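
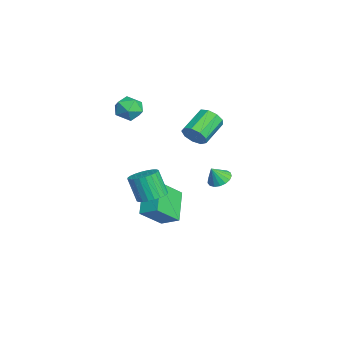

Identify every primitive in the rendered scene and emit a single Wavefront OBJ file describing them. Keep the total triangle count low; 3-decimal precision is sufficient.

v -2.947 0.007 -0.277
v -2.346 0.294 0.298
v -3.652 1.439 1.092
v -4.253 1.153 0.517
v -2.342 0.641 -0.195
v -3.647 1.786 0.6
v -2.621 0.691 -0.726
v -3.927 1.836 0.069
v -3.053 0.421 -1.047
v -4.358 1.566 -0.252
v -3.435 -0.042 -1.008
v -4.741 1.103 -0.213
v -3.589 -0.482 -0.627
v -4.895 0.663 0.167
v -3.443 -0.693 -0.083
v -4.749 0.452 0.712
v -3.065 -0.576 0.371
v -4.371 0.569 1.165
v -2.631 -0.186 0.521
v -3.937 0.959 1.316
v 3.89 -3.094 -1.113
v 4.728 -3.391 -0.92
v 4.208 -3.863 0.606
v 3.37 -3.566 0.413
v 4.747 -3.055 -0.809
v 4.227 -3.526 0.717
v 4.635 -2.724 -0.745
v 4.116 -3.196 0.781
v 4.41 -2.449 -0.737
v 3.89 -2.921 0.79
v 4.106 -2.273 -0.786
v 3.586 -2.745 0.741
v 3.769 -2.222 -0.885
v 3.249 -2.693 0.642
v 3.45 -2.303 -1.018
v 2.93 -2.775 0.508
v 3.198 -2.505 -1.166
v 2.679 -2.977 0.36
v 3.052 -2.797 -1.306
v 2.532 -3.269 0.22
v 3.033 -3.134 -1.417
v 2.513 -3.605 0.109
v 3.144 -3.464 -1.481
v 2.625 -3.936 0.045
v 3.37 -3.739 -1.49
v 2.85 -4.211 0.037
v 3.674 -3.915 -1.441
v 3.154 -4.387 0.086
v 4.011 -3.967 -1.342
v 3.491 -4.438 0.185
v 4.33 -3.885 -1.208
v 3.81 -4.357 0.318
v 4.581 -3.683 -1.06
v 4.062 -4.155 0.466
v -4.387 -2.938 1.973
v -3.427 -2.971 1.701
v -4.513 -4.529 1.719
v -3.553 -4.562 1.447
v -3.796 -4.381 2.399
v -3.718 -3.398 2.556
v -4.222 -4.102 0.864
v -4.144 -3.119 1.021
v -3.324 -3.69 1.016
v -3.061 -3.862 1.964
v -4.879 -3.638 1.456
v -4.616 -3.81 2.404
v 2.259 -3.689 -3.485
v 0.54 -3.345 -2.259
v 1.543 -2.377 -4.858
v -0.177 -2.033 -3.632
v 2.877 -2.727 -2.888
v 1.157 -2.383 -1.662
v 2.16 -1.415 -4.261
v 0.441 -1.071 -3.035
v 2.721 0.792 -0.585
v 3.45 0.735 -0.752
v 2.899 0.288 0.365
v 3.426 1.049 -0.581
v 3.24 1.305 -0.41
v 2.936 1.443 -0.28
v 2.582 1.432 -0.219
v 2.26 1.275 -0.242
v 2.044 1.007 -0.344
v 1.983 0.69 -0.501
v 2.091 0.396 -0.677
v 2.343 0.193 -0.832
v 2.682 0.128 -0.93
v 3.03 0.214 -0.95
v 3.307 0.433 -0.885
f 2 1 5
f 2 5 3
f 3 5 6
f 3 6 4
f 5 1 7
f 5 7 6
f 6 7 8
f 6 8 4
f 7 1 9
f 7 9 8
f 8 9 10
f 8 10 4
f 9 1 11
f 9 11 10
f 10 11 12
f 10 12 4
f 11 1 13
f 11 13 12
f 12 13 14
f 12 14 4
f 13 1 15
f 13 15 14
f 14 15 16
f 14 16 4
f 15 1 17
f 15 17 16
f 16 17 18
f 16 18 4
f 17 1 19
f 17 19 18
f 18 19 20
f 18 20 4
f 19 1 2
f 19 2 20
f 20 2 3
f 20 3 4
f 22 21 25
f 22 25 23
f 23 25 26
f 23 26 24
f 25 21 27
f 25 27 26
f 26 27 28
f 26 28 24
f 27 21 29
f 27 29 28
f 28 29 30
f 28 30 24
f 29 21 31
f 29 31 30
f 30 31 32
f 30 32 24
f 31 21 33
f 31 33 32
f 32 33 34
f 32 34 24
f 33 21 35
f 33 35 34
f 34 35 36
f 34 36 24
f 35 21 37
f 35 37 36
f 36 37 38
f 36 38 24
f 37 21 39
f 37 39 38
f 38 39 40
f 38 40 24
f 39 21 41
f 39 41 40
f 40 41 42
f 40 42 24
f 41 21 43
f 41 43 42
f 42 43 44
f 42 44 24
f 43 21 45
f 43 45 44
f 44 45 46
f 44 46 24
f 45 21 47
f 45 47 46
f 46 47 48
f 46 48 24
f 47 21 49
f 47 49 48
f 48 49 50
f 48 50 24
f 49 21 51
f 49 51 50
f 50 51 52
f 50 52 24
f 51 21 53
f 51 53 52
f 52 53 54
f 52 54 24
f 53 21 22
f 53 22 54
f 54 22 23
f 54 23 24
f 55 66 60
f 55 60 56
f 55 56 62
f 55 62 65
f 55 65 66
f 56 60 64
f 60 66 59
f 66 65 57
f 65 62 61
f 62 56 63
f 58 64 59
f 58 59 57
f 58 57 61
f 58 61 63
f 58 63 64
f 59 64 60
f 57 59 66
f 61 57 65
f 63 61 62
f 64 63 56
f 68 70 67
f 71 68 67
f 67 70 69
f 69 71 67
f 68 74 70
f 72 68 71
f 72 74 68
f 70 74 69
f 73 71 69
f 69 74 73
f 73 72 71
f 74 72 73
f 76 75 78
f 76 78 77
f 78 75 79
f 78 79 77
f 79 75 80
f 79 80 77
f 80 75 81
f 80 81 77
f 81 75 82
f 81 82 77
f 82 75 83
f 82 83 77
f 83 75 84
f 83 84 77
f 84 75 85
f 84 85 77
f 85 75 86
f 85 86 77
f 86 75 87
f 86 87 77
f 87 75 88
f 87 88 77
f 88 75 89
f 88 89 77
f 89 75 76
f 89 76 77



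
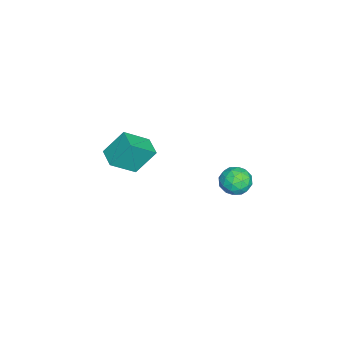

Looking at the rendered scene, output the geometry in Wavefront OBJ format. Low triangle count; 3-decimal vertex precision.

v 2.975 3.172 -0.136
v 3.565 3.645 0.468
v 4.215 2.535 -0.848
v 4.805 3.008 -0.244
v 4.248 2.289 0.087
v 3.482 2.683 0.527
v 4.298 3.497 -0.907
v 3.532 3.891 -0.467
v 4.382 3.846 -0.009
v 4.352 3.099 0.606
v 3.428 3.081 -0.986
v 3.398 2.334 -0.371
v 3.161 3.465 0.228
v 4.619 2.715 -0.608
v 4.292 2.293 -0.413
v 4.638 2.571 -0.059
v 3.112 2.899 0.263
v 3.459 3.177 0.618
v 3.861 2.38 0.395
v 4.321 3.003 -0.998
v 4.668 3.281 -0.643
v 3.142 3.609 -0.321
v 3.488 3.887 0.033
v 3.919 3.8 -0.775
v 3.988 3.861 0.303
v 4.717 3.486 -0.115
v 4.419 3.773 -0.505
v 3.969 4.005 -0.247
v 3.97 3.422 0.664
v 4.699 3.047 0.246
v 4.372 2.625 0.441
v 3.921 2.856 0.699
v 4.451 3.54 0.384
v 3.081 3.133 -0.626
v 3.81 2.758 -1.044
v 3.859 3.324 -1.079
v 3.408 3.555 -0.821
v 3.063 2.694 -0.265
v 3.792 2.319 -0.683
v 3.811 2.175 -0.133
v 3.361 2.407 0.125
v 3.329 2.64 -0.764
v -1.504 -3.914 -4.197
v -1.97 -2.802 -2.677
v -0.378 -3.259 -4.331
v -0.843 -2.147 -2.811
v -0.617 -5.193 -2.989
v -1.082 -4.081 -1.469
v 0.51 -4.538 -3.123
v 0.044 -3.426 -1.603
f 1 38 17
f 38 12 41
f 17 41 6
f 38 41 17
f 1 17 13
f 17 6 18
f 13 18 2
f 17 18 13
f 1 13 22
f 13 2 23
f 22 23 8
f 13 23 22
f 1 22 34
f 22 8 37
f 34 37 11
f 22 37 34
f 1 34 38
f 34 11 42
f 38 42 12
f 34 42 38
f 2 18 29
f 18 6 32
f 29 32 10
f 18 32 29
f 6 41 19
f 41 12 40
f 19 40 5
f 41 40 19
f 12 42 39
f 42 11 35
f 39 35 3
f 42 35 39
f 11 37 36
f 37 8 24
f 36 24 7
f 37 24 36
f 8 23 28
f 23 2 25
f 28 25 9
f 23 25 28
f 4 30 16
f 30 10 31
f 16 31 5
f 30 31 16
f 4 16 14
f 16 5 15
f 14 15 3
f 16 15 14
f 4 14 21
f 14 3 20
f 21 20 7
f 14 20 21
f 4 21 26
f 21 7 27
f 26 27 9
f 21 27 26
f 4 26 30
f 26 9 33
f 30 33 10
f 26 33 30
f 5 31 19
f 31 10 32
f 19 32 6
f 31 32 19
f 3 15 39
f 15 5 40
f 39 40 12
f 15 40 39
f 7 20 36
f 20 3 35
f 36 35 11
f 20 35 36
f 9 27 28
f 27 7 24
f 28 24 8
f 27 24 28
f 10 33 29
f 33 9 25
f 29 25 2
f 33 25 29
f 44 46 43
f 47 44 43
f 43 46 45
f 45 47 43
f 44 50 46
f 48 44 47
f 48 50 44
f 46 50 45
f 49 47 45
f 45 50 49
f 49 48 47
f 50 48 49



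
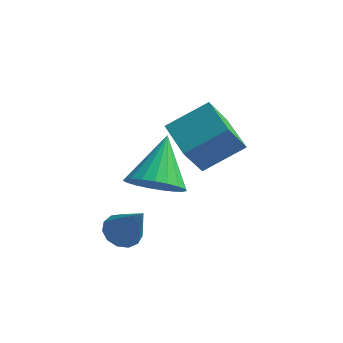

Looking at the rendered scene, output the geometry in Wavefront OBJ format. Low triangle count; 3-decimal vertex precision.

v -2.659 0.831 0.554
v -2.037 1.284 0.126
v -2.781 2.089 1.706
v -2.343 1.403 -0.036
v -2.704 1.423 -0.096
v -3.056 1.34 -0.044
v -3.34 1.17 0.112
v -3.506 0.941 0.344
v -3.526 0.693 0.612
v -3.395 0.469 0.871
v -3.137 0.308 1.074
v -2.797 0.237 1.188
v -2.432 0.269 1.192
v -2.107 0.398 1.085
v -1.877 0.602 0.887
v -1.782 0.846 0.631
v -1.839 1.087 0.362
v -2.694 -1.366 0.333
v -2.226 -1.449 0.019
v -1.966 -1.694 1.507
v -2.223 -1.14 0.104
v -2.37 -0.902 0.262
v -2.62 -0.811 0.442
v -2.893 -0.897 0.588
v -3.103 -1.131 0.652
v -3.183 -1.44 0.616
v -3.108 -1.725 0.489
v -2.901 -1.896 0.313
v -2.628 -1.899 0.143
v -2.377 -1.733 0.034
v -2.1 0.153 3.589
v -1.15 0.872 4.285
v -1.804 0.743 2.575
v -0.854 1.462 3.271
v -1.246 -0.722 3.329
v -0.296 -0.003 4.025
v -0.95 -0.132 2.315
v -0 0.587 3.011
f 2 1 4
f 2 4 3
f 4 1 5
f 4 5 3
f 5 1 6
f 5 6 3
f 6 1 7
f 6 7 3
f 7 1 8
f 7 8 3
f 8 1 9
f 8 9 3
f 9 1 10
f 9 10 3
f 10 1 11
f 10 11 3
f 11 1 12
f 11 12 3
f 12 1 13
f 12 13 3
f 13 1 14
f 13 14 3
f 14 1 15
f 14 15 3
f 15 1 16
f 15 16 3
f 16 1 17
f 16 17 3
f 17 1 2
f 17 2 3
f 19 18 21
f 19 21 20
f 21 18 22
f 21 22 20
f 22 18 23
f 22 23 20
f 23 18 24
f 23 24 20
f 24 18 25
f 24 25 20
f 25 18 26
f 25 26 20
f 26 18 27
f 26 27 20
f 27 18 28
f 27 28 20
f 28 18 29
f 28 29 20
f 29 18 30
f 29 30 20
f 30 18 19
f 30 19 20
f 32 34 31
f 35 32 31
f 31 34 33
f 33 35 31
f 32 38 34
f 36 32 35
f 36 38 32
f 34 38 33
f 37 35 33
f 33 38 37
f 37 36 35
f 38 36 37



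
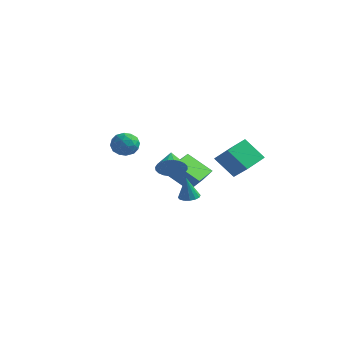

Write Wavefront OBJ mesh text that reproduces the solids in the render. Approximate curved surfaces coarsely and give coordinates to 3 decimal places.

v 0.338 0.183 -1.472
v 0.942 -0.026 -1.497
v 0.302 -0.103 0.072
v 0.966 0.299 -1.436
v 0.822 0.593 -1.384
v 0.548 0.777 -1.356
v 0.217 0.802 -1.359
v -0.081 0.661 -1.392
v -0.267 0.392 -1.447
v -0.291 0.068 -1.508
v -0.146 -0.226 -1.559
v 0.128 -0.41 -1.587
v 0.458 -0.435 -1.584
v 0.756 -0.294 -1.551
v 0.301 2.563 0.807
v 1.571 2.118 1.828
v 0.423 4.067 1.311
v 1.694 3.621 2.332
v 1.446 2.899 -0.472
v 2.717 2.453 0.549
v 1.569 4.402 0.032
v 2.839 3.957 1.053
v -3.228 -0.642 2.232
v -2.567 -0.872 2.787
v -3.393 -2.028 1.853
v -2.732 -2.258 2.408
v -3.51 -1.967 2.737
v -3.408 -1.11 2.971
v -2.552 -1.79 1.669
v -2.45 -0.933 1.903
v -2.149 -1.582 2.439
v -2.741 -1.691 3.099
v -3.219 -1.209 1.541
v -3.811 -1.318 2.201
v -2.883 -0.635 2.542
v -3.077 -2.265 2.098
v -3.535 -2.093 2.291
v -3.146 -2.229 2.617
v -3.377 -0.775 2.651
v -2.988 -0.911 2.977
v -3.543 -1.554 2.948
v -2.972 -1.989 1.663
v -2.583 -2.125 1.989
v -2.814 -0.671 2.023
v -2.425 -0.807 2.349
v -2.417 -1.346 1.692
v -2.248 -1.188 2.664
v -2.346 -2.002 2.442
v -2.24 -1.727 2.007
v -2.18 -1.224 2.144
v -2.596 -1.252 3.052
v -2.694 -2.067 2.83
v -3.151 -1.895 3.023
v -3.091 -1.392 3.161
v -2.351 -1.669 2.848
v -3.266 -0.833 1.81
v -3.364 -1.648 1.588
v -2.869 -1.508 1.479
v -2.809 -1.005 1.617
v -3.614 -0.898 2.198
v -3.712 -1.712 1.976
v -3.78 -1.676 2.496
v -3.72 -1.173 2.633
v -3.609 -1.231 1.792
v 2.632 -4.361 2.521
v 3.337 -4.139 2.98
v 1.868 -3.419 3.239
v 3.358 -3.923 2.718
v 3.267 -3.775 2.427
v 3.081 -3.715 2.15
v 2.825 -3.754 1.929
v 2.541 -3.886 1.799
v 2.27 -4.09 1.778
v 2.055 -4.335 1.871
v 1.927 -4.584 2.063
v 1.907 -4.8 2.324
v 1.997 -4.948 2.616
v 2.184 -5.008 2.893
v 2.439 -4.969 3.114
v 2.723 -4.837 3.244
v 2.994 -4.633 3.264
v 3.21 -4.388 3.172
v -0.568 1.348 -1.541
v -2.019 0.883 -0.372
v -1.08 3.287 -1.406
v -2.531 2.822 -0.237
v 0.071 1.458 -0.703
v -1.38 0.993 0.466
v -0.441 3.397 -0.568
v -1.892 2.932 0.601
f 2 1 4
f 2 4 3
f 4 1 5
f 4 5 3
f 5 1 6
f 5 6 3
f 6 1 7
f 6 7 3
f 7 1 8
f 7 8 3
f 8 1 9
f 8 9 3
f 9 1 10
f 9 10 3
f 10 1 11
f 10 11 3
f 11 1 12
f 11 12 3
f 12 1 13
f 12 13 3
f 13 1 14
f 13 14 3
f 14 1 2
f 14 2 3
f 16 18 15
f 19 16 15
f 15 18 17
f 17 19 15
f 16 22 18
f 20 16 19
f 20 22 16
f 18 22 17
f 21 19 17
f 17 22 21
f 21 20 19
f 22 20 21
f 23 60 39
f 60 34 63
f 39 63 28
f 60 63 39
f 23 39 35
f 39 28 40
f 35 40 24
f 39 40 35
f 23 35 44
f 35 24 45
f 44 45 30
f 35 45 44
f 23 44 56
f 44 30 59
f 56 59 33
f 44 59 56
f 23 56 60
f 56 33 64
f 60 64 34
f 56 64 60
f 24 40 51
f 40 28 54
f 51 54 32
f 40 54 51
f 28 63 41
f 63 34 62
f 41 62 27
f 63 62 41
f 34 64 61
f 64 33 57
f 61 57 25
f 64 57 61
f 33 59 58
f 59 30 46
f 58 46 29
f 59 46 58
f 30 45 50
f 45 24 47
f 50 47 31
f 45 47 50
f 26 52 38
f 52 32 53
f 38 53 27
f 52 53 38
f 26 38 36
f 38 27 37
f 36 37 25
f 38 37 36
f 26 36 43
f 36 25 42
f 43 42 29
f 36 42 43
f 26 43 48
f 43 29 49
f 48 49 31
f 43 49 48
f 26 48 52
f 48 31 55
f 52 55 32
f 48 55 52
f 27 53 41
f 53 32 54
f 41 54 28
f 53 54 41
f 25 37 61
f 37 27 62
f 61 62 34
f 37 62 61
f 29 42 58
f 42 25 57
f 58 57 33
f 42 57 58
f 31 49 50
f 49 29 46
f 50 46 30
f 49 46 50
f 32 55 51
f 55 31 47
f 51 47 24
f 55 47 51
f 66 65 68
f 66 68 67
f 68 65 69
f 68 69 67
f 69 65 70
f 69 70 67
f 70 65 71
f 70 71 67
f 71 65 72
f 71 72 67
f 72 65 73
f 72 73 67
f 73 65 74
f 73 74 67
f 74 65 75
f 74 75 67
f 75 65 76
f 75 76 67
f 76 65 77
f 76 77 67
f 77 65 78
f 77 78 67
f 78 65 79
f 78 79 67
f 79 65 80
f 79 80 67
f 80 65 81
f 80 81 67
f 81 65 82
f 81 82 67
f 82 65 66
f 82 66 67
f 84 86 83
f 87 84 83
f 83 86 85
f 85 87 83
f 84 90 86
f 88 84 87
f 88 90 84
f 86 90 85
f 89 87 85
f 85 90 89
f 89 88 87
f 90 88 89



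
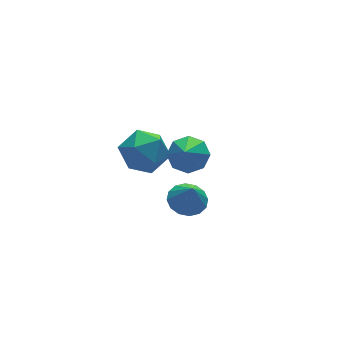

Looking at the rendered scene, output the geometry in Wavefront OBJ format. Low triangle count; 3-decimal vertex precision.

v 2.949 4.164 -0.181
v 3.548 3.354 -0.906
v 2.212 2.646 0.906
v 2.811 1.836 0.181
v 3.45 2.577 0.943
v 3.906 3.516 0.271
v 1.854 2.484 -0.271
v 2.31 3.423 -0.943
v 2.871 2.316 -0.962
v 3.858 2.374 -0.211
v 1.902 3.626 0.211
v 2.889 3.684 0.962
v 4.15 1.332 0.642
v 4.96 1.411 1.133
v 3.57 0.608 1.718
v 4.504 1.963 1.258
v 3.84 2.145 1.023
v 3.358 1.851 0.565
v 3.34 1.253 0.152
v 3.796 0.701 0.027
v 4.46 0.519 0.262
v 4.942 0.813 0.72
v 2.23 -2.141 1.52
v 3.033 -2.43 1.411
v 2.23 -2.579 2.68
v 3.08 -2.016 1.568
v 2.899 -1.635 1.711
v 2.539 -1.39 1.804
v 2.097 -1.346 1.82
v 1.69 -1.515 1.756
v 1.428 -1.852 1.629
v 1.381 -2.266 1.472
v 1.561 -2.646 1.329
v 1.921 -2.892 1.236
v 2.364 -2.936 1.22
v 2.771 -2.767 1.284
f 1 12 6
f 1 6 2
f 1 2 8
f 1 8 11
f 1 11 12
f 2 6 10
f 6 12 5
f 12 11 3
f 11 8 7
f 8 2 9
f 4 10 5
f 4 5 3
f 4 3 7
f 4 7 9
f 4 9 10
f 5 10 6
f 3 5 12
f 7 3 11
f 9 7 8
f 10 9 2
f 14 13 16
f 14 16 15
f 16 13 17
f 16 17 15
f 17 13 18
f 17 18 15
f 18 13 19
f 18 19 15
f 19 13 20
f 19 20 15
f 20 13 21
f 20 21 15
f 21 13 22
f 21 22 15
f 22 13 14
f 22 14 15
f 24 23 26
f 24 26 25
f 26 23 27
f 26 27 25
f 27 23 28
f 27 28 25
f 28 23 29
f 28 29 25
f 29 23 30
f 29 30 25
f 30 23 31
f 30 31 25
f 31 23 32
f 31 32 25
f 32 23 33
f 32 33 25
f 33 23 34
f 33 34 25
f 34 23 35
f 34 35 25
f 35 23 36
f 35 36 25
f 36 23 24
f 36 24 25



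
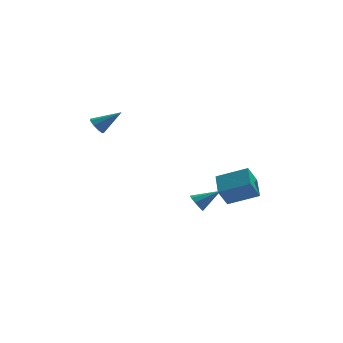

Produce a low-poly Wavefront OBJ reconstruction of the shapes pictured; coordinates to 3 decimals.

v -3.793 3.324 2.626
v -3.53 2.923 2.281
v -2.527 3.356 3.554
v -3.444 3.295 2.151
v -3.52 3.681 2.243
v -3.725 3.9 2.513
v -3.961 3.849 2.837
v -4.118 3.553 3.062
v -4.123 3.15 3.082
v -3.974 2.829 2.889
v -3.74 2.739 2.573
v 3.67 -0.666 -0.028
v 3.666 0.6 0.545
v 2.077 -0.371 -0.689
v 2.073 0.895 -0.116
v 4.187 -0.195 -1.064
v 4.183 1.071 -0.491
v 2.594 0.1 -1.725
v 2.59 1.366 -1.152
v 0.799 -3.027 -0.255
v 1.058 -3.411 -0.588
v 1.961 -2.893 0.495
v 1.11 -3.052 -0.732
v 1.016 -2.682 -0.654
v 0.821 -2.474 -0.389
v 0.615 -2.524 -0.061
v 0.495 -2.81 0.175
v 0.518 -3.198 0.21
v 0.672 -3.506 0.027
v 0.885 -3.59 -0.288
f 2 1 4
f 2 4 3
f 4 1 5
f 4 5 3
f 5 1 6
f 5 6 3
f 6 1 7
f 6 7 3
f 7 1 8
f 7 8 3
f 8 1 9
f 8 9 3
f 9 1 10
f 9 10 3
f 10 1 11
f 10 11 3
f 11 1 2
f 11 2 3
f 13 15 12
f 16 13 12
f 12 15 14
f 14 16 12
f 13 19 15
f 17 13 16
f 17 19 13
f 15 19 14
f 18 16 14
f 14 19 18
f 18 17 16
f 19 17 18
f 21 20 23
f 21 23 22
f 23 20 24
f 23 24 22
f 24 20 25
f 24 25 22
f 25 20 26
f 25 26 22
f 26 20 27
f 26 27 22
f 27 20 28
f 27 28 22
f 28 20 29
f 28 29 22
f 29 20 30
f 29 30 22
f 30 20 21
f 30 21 22



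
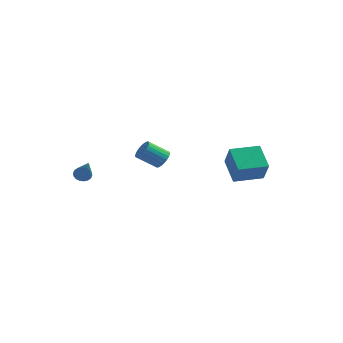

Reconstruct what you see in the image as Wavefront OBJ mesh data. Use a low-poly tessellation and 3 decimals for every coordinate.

v 2.561 3.087 -2.747
v 3.156 2.356 -1.309
v 1.513 4.293 -1.701
v 2.108 3.561 -0.262
v 4.052 4.359 -2.718
v 4.647 3.627 -1.279
v 3.004 5.564 -1.671
v 3.599 4.833 -0.233
v -2.441 3.92 -2.097
v -1.925 3.67 -1.63
v -3.063 3.07 -0.695
v -3.579 3.32 -1.163
v -1.976 3.934 -1.522
v -3.113 3.333 -0.588
v -2.097 4.195 -1.502
v -3.235 3.594 -0.568
v -2.271 4.414 -1.573
v -3.409 3.813 -0.638
v -2.471 4.558 -1.723
v -3.608 3.958 -0.789
v -2.666 4.605 -1.931
v -3.804 4.005 -0.996
v -2.827 4.548 -2.164
v -3.965 3.948 -1.229
v -2.93 4.395 -2.386
v -4.067 3.795 -1.452
v -2.957 4.17 -2.565
v -4.095 3.57 -1.63
v -2.907 3.907 -2.672
v -4.044 3.306 -1.738
v -2.785 3.646 -2.692
v -3.923 3.045 -1.758
v -2.611 3.427 -2.622
v -3.749 2.826 -1.687
v -2.412 3.282 -2.471
v -3.549 2.682 -1.537
v -2.216 3.235 -2.264
v -3.354 2.635 -1.329
v -2.055 3.292 -2.031
v -3.193 2.692 -1.096
v -1.953 3.445 -1.808
v -3.09 2.845 -0.874
v -4.402 -3.372 -0.615
v -3.982 -3.523 -0.97
v -3.478 -4.448 0.935
v -3.896 -3.306 -0.87
v -3.911 -3.102 -0.72
v -4.022 -2.952 -0.549
v -4.209 -2.884 -0.391
v -4.434 -2.914 -0.277
v -4.653 -3.034 -0.23
v -4.821 -3.221 -0.26
v -4.907 -3.438 -0.359
v -4.892 -3.642 -0.51
v -4.781 -3.792 -0.681
v -4.594 -3.86 -0.839
v -4.369 -3.83 -0.952
v -4.15 -3.71 -0.999
f 2 4 1
f 5 2 1
f 1 4 3
f 3 5 1
f 2 8 4
f 6 2 5
f 6 8 2
f 4 8 3
f 7 5 3
f 3 8 7
f 7 6 5
f 8 6 7
f 10 9 13
f 10 13 11
f 11 13 14
f 11 14 12
f 13 9 15
f 13 15 14
f 14 15 16
f 14 16 12
f 15 9 17
f 15 17 16
f 16 17 18
f 16 18 12
f 17 9 19
f 17 19 18
f 18 19 20
f 18 20 12
f 19 9 21
f 19 21 20
f 20 21 22
f 20 22 12
f 21 9 23
f 21 23 22
f 22 23 24
f 22 24 12
f 23 9 25
f 23 25 24
f 24 25 26
f 24 26 12
f 25 9 27
f 25 27 26
f 26 27 28
f 26 28 12
f 27 9 29
f 27 29 28
f 28 29 30
f 28 30 12
f 29 9 31
f 29 31 30
f 30 31 32
f 30 32 12
f 31 9 33
f 31 33 32
f 32 33 34
f 32 34 12
f 33 9 35
f 33 35 34
f 34 35 36
f 34 36 12
f 35 9 37
f 35 37 36
f 36 37 38
f 36 38 12
f 37 9 39
f 37 39 38
f 38 39 40
f 38 40 12
f 39 9 41
f 39 41 40
f 40 41 42
f 40 42 12
f 41 9 10
f 41 10 42
f 42 10 11
f 42 11 12
f 44 43 46
f 44 46 45
f 46 43 47
f 46 47 45
f 47 43 48
f 47 48 45
f 48 43 49
f 48 49 45
f 49 43 50
f 49 50 45
f 50 43 51
f 50 51 45
f 51 43 52
f 51 52 45
f 52 43 53
f 52 53 45
f 53 43 54
f 53 54 45
f 54 43 55
f 54 55 45
f 55 43 56
f 55 56 45
f 56 43 57
f 56 57 45
f 57 43 58
f 57 58 45
f 58 43 44
f 58 44 45



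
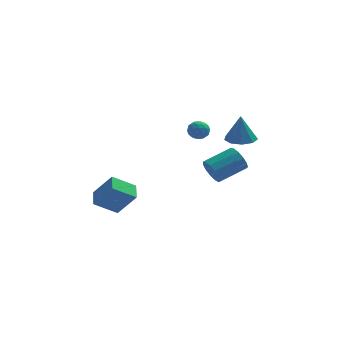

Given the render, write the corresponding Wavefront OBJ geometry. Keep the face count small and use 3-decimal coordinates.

v -3.829 2.185 -5.237
v -5.229 1.907 -4.294
v -3.84 3.35 -4.909
v -5.24 3.072 -3.967
v -2.72 1.768 -3.713
v -4.12 1.49 -2.771
v -2.731 2.933 -3.386
v -4.131 2.655 -2.443
v 1.537 0.398 -0.911
v 1.947 0.19 -1.649
v 3.573 0.974 -0.968
v 3.163 1.182 -0.229
v 1.759 0.637 -1.717
v 3.386 1.422 -1.036
v 1.501 1.009 -1.529
v 3.127 1.794 -0.847
v 1.254 1.187 -1.144
v 2.881 1.971 -0.463
v 1.097 1.114 -0.686
v 2.723 1.898 -0.004
v 1.08 0.814 -0.298
v 2.706 1.598 0.383
v 1.207 0.381 -0.106
v 2.834 1.166 0.576
v 1.44 -0.046 -0.169
v 3.066 0.739 0.513
v 1.703 -0.332 -0.467
v 3.329 0.452 0.214
v 1.913 -0.387 -0.906
v 3.54 0.398 -0.225
v 2.004 -0.192 -1.347
v 3.631 0.592 -0.666
v 0.464 -1.535 3.025
v 0.818 -1.147 3.447
v 0.562 -2.373 3.713
v 0.916 -1.985 4.135
v 0.259 -1.869 4.041
v 0.199 -1.351 3.615
v 1.181 -2.169 3.545
v 1.121 -1.651 3.119
v 1.261 -1.539 3.768
v 0.691 -1.354 4.074
v 0.689 -2.166 3.086
v 0.119 -1.981 3.392
v 0.633 -1.267 3.175
v 0.747 -2.253 3.985
v 0.362 -2.184 3.929
v 0.57 -1.956 4.177
v 0.269 -1.387 3.275
v 0.477 -1.159 3.522
v 0.148 -1.583 3.872
v 0.903 -2.361 3.638
v 1.111 -2.133 3.885
v 0.81 -1.564 2.983
v 1.018 -1.336 3.231
v 1.232 -1.937 3.288
v 1.101 -1.27 3.612
v 1.158 -1.763 4.016
v 1.314 -1.871 3.669
v 1.279 -1.567 3.419
v 0.766 -1.161 3.792
v 0.823 -1.654 4.197
v 0.438 -1.585 4.142
v 0.402 -1.281 3.892
v 1.026 -1.392 3.981
v 0.557 -1.866 2.963
v 0.614 -2.359 3.368
v 0.978 -2.239 3.268
v 0.942 -1.935 3.018
v 0.222 -1.757 3.144
v 0.279 -2.25 3.548
v 0.101 -1.953 3.741
v 0.066 -1.649 3.491
v 0.354 -2.128 3.179
v 3.334 2.329 0.775
v 4.297 2.149 0.792
v 3.306 2.351 2.585
v 4.187 2.81 0.782
v 3.679 3.246 0.769
v 3.008 3.253 0.759
v 2.49 2.828 0.756
v 2.367 2.169 0.763
v 2.696 1.585 0.774
v 3.323 1.349 0.787
v 3.955 1.572 0.794
f 2 4 1
f 5 2 1
f 1 4 3
f 3 5 1
f 2 8 4
f 6 2 5
f 6 8 2
f 4 8 3
f 7 5 3
f 3 8 7
f 7 6 5
f 8 6 7
f 10 9 13
f 10 13 11
f 11 13 14
f 11 14 12
f 13 9 15
f 13 15 14
f 14 15 16
f 14 16 12
f 15 9 17
f 15 17 16
f 16 17 18
f 16 18 12
f 17 9 19
f 17 19 18
f 18 19 20
f 18 20 12
f 19 9 21
f 19 21 20
f 20 21 22
f 20 22 12
f 21 9 23
f 21 23 22
f 22 23 24
f 22 24 12
f 23 9 25
f 23 25 24
f 24 25 26
f 24 26 12
f 25 9 27
f 25 27 26
f 26 27 28
f 26 28 12
f 27 9 29
f 27 29 28
f 28 29 30
f 28 30 12
f 29 9 31
f 29 31 30
f 30 31 32
f 30 32 12
f 31 9 10
f 31 10 32
f 32 10 11
f 32 11 12
f 33 70 49
f 70 44 73
f 49 73 38
f 70 73 49
f 33 49 45
f 49 38 50
f 45 50 34
f 49 50 45
f 33 45 54
f 45 34 55
f 54 55 40
f 45 55 54
f 33 54 66
f 54 40 69
f 66 69 43
f 54 69 66
f 33 66 70
f 66 43 74
f 70 74 44
f 66 74 70
f 34 50 61
f 50 38 64
f 61 64 42
f 50 64 61
f 38 73 51
f 73 44 72
f 51 72 37
f 73 72 51
f 44 74 71
f 74 43 67
f 71 67 35
f 74 67 71
f 43 69 68
f 69 40 56
f 68 56 39
f 69 56 68
f 40 55 60
f 55 34 57
f 60 57 41
f 55 57 60
f 36 62 48
f 62 42 63
f 48 63 37
f 62 63 48
f 36 48 46
f 48 37 47
f 46 47 35
f 48 47 46
f 36 46 53
f 46 35 52
f 53 52 39
f 46 52 53
f 36 53 58
f 53 39 59
f 58 59 41
f 53 59 58
f 36 58 62
f 58 41 65
f 62 65 42
f 58 65 62
f 37 63 51
f 63 42 64
f 51 64 38
f 63 64 51
f 35 47 71
f 47 37 72
f 71 72 44
f 47 72 71
f 39 52 68
f 52 35 67
f 68 67 43
f 52 67 68
f 41 59 60
f 59 39 56
f 60 56 40
f 59 56 60
f 42 65 61
f 65 41 57
f 61 57 34
f 65 57 61
f 76 75 78
f 76 78 77
f 78 75 79
f 78 79 77
f 79 75 80
f 79 80 77
f 80 75 81
f 80 81 77
f 81 75 82
f 81 82 77
f 82 75 83
f 82 83 77
f 83 75 84
f 83 84 77
f 84 75 85
f 84 85 77
f 85 75 76
f 85 76 77



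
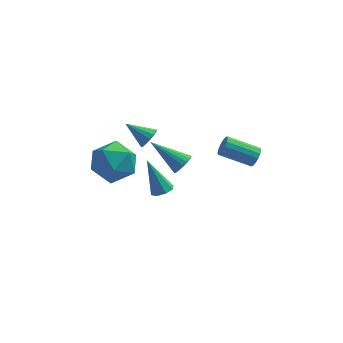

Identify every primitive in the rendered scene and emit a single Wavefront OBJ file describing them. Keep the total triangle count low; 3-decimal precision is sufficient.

v -1.152 2.292 -1.406
v -0.803 2.349 -0.897
v -2.308 2.628 -0.654
v -0.805 2.642 -1.029
v -0.9 2.84 -1.263
v -1.062 2.892 -1.535
v -1.248 2.783 -1.773
v -1.409 2.543 -1.912
v -1.5 2.235 -1.916
v -1.499 1.943 -1.784
v -1.404 1.744 -1.55
v -1.242 1.693 -1.278
v -1.056 1.801 -1.04
v -0.895 2.042 -0.901
v -2.132 0.074 -2.144
v -1.577 -0.722 -1.355
v -3.623 0.362 -0.805
v -3.068 -0.434 -0.016
v -2.544 0.677 -0.256
v -1.622 0.498 -1.083
v -3.578 -0.858 -1.077
v -2.656 -1.037 -1.904
v -2.471 -1.298 -0.695
v -1.831 -0.35 -0.188
v -3.369 -0.01 -1.972
v -2.729 0.938 -1.465
v 3.938 1.619 -1.914
v 4.138 1.393 -1.443
v 2.562 1.475 -0.734
v 2.362 1.701 -1.206
v 4.169 1.679 -1.408
v 2.593 1.761 -0.699
v 4.138 1.949 -1.509
v 2.562 2.031 -0.8
v 4.053 2.13 -1.718
v 2.477 2.213 -1.009
v 3.938 2.175 -1.98
v 2.362 2.257 -1.271
v 3.822 2.07 -2.225
v 2.246 2.153 -1.516
v 3.738 1.845 -2.386
v 2.162 1.927 -1.677
v 3.707 1.559 -2.421
v 2.131 1.641 -1.712
v 3.738 1.289 -2.32
v 2.162 1.371 -1.611
v 3.823 1.107 -2.111
v 2.247 1.19 -1.402
v 3.938 1.063 -1.849
v 2.362 1.145 -1.14
v 4.054 1.167 -1.604
v 2.478 1.25 -0.895
v 0.472 1.916 -2.954
v 0.705 1.579 -2.463
v -1.112 2.464 -1.826
v 0.822 1.836 -2.424
v 0.869 2.109 -2.49
v 0.837 2.344 -2.648
v 0.733 2.494 -2.867
v 0.578 2.53 -3.103
v 0.401 2.444 -3.309
v 0.239 2.254 -3.445
v 0.122 1.997 -3.484
v 0.075 1.724 -3.418
v 0.106 1.489 -3.26
v 0.21 1.339 -3.041
v 0.366 1.303 -2.805
v 0.542 1.389 -2.599
v -0.195 -2.069 -1.318
v 0.291 -1.801 -1.189
v -0.925 -1.551 0.358
v 0.006 -1.541 -1.393
v -0.397 -1.591 -1.554
v -0.681 -1.92 -1.576
v -0.681 -2.337 -1.447
v -0.397 -2.597 -1.243
v 0.006 -2.547 -1.083
v 0.291 -2.218 -1.06
f 2 1 4
f 2 4 3
f 4 1 5
f 4 5 3
f 5 1 6
f 5 6 3
f 6 1 7
f 6 7 3
f 7 1 8
f 7 8 3
f 8 1 9
f 8 9 3
f 9 1 10
f 9 10 3
f 10 1 11
f 10 11 3
f 11 1 12
f 11 12 3
f 12 1 13
f 12 13 3
f 13 1 14
f 13 14 3
f 14 1 2
f 14 2 3
f 15 26 20
f 15 20 16
f 15 16 22
f 15 22 25
f 15 25 26
f 16 20 24
f 20 26 19
f 26 25 17
f 25 22 21
f 22 16 23
f 18 24 19
f 18 19 17
f 18 17 21
f 18 21 23
f 18 23 24
f 19 24 20
f 17 19 26
f 21 17 25
f 23 21 22
f 24 23 16
f 28 27 31
f 28 31 29
f 29 31 32
f 29 32 30
f 31 27 33
f 31 33 32
f 32 33 34
f 32 34 30
f 33 27 35
f 33 35 34
f 34 35 36
f 34 36 30
f 35 27 37
f 35 37 36
f 36 37 38
f 36 38 30
f 37 27 39
f 37 39 38
f 38 39 40
f 38 40 30
f 39 27 41
f 39 41 40
f 40 41 42
f 40 42 30
f 41 27 43
f 41 43 42
f 42 43 44
f 42 44 30
f 43 27 45
f 43 45 44
f 44 45 46
f 44 46 30
f 45 27 47
f 45 47 46
f 46 47 48
f 46 48 30
f 47 27 49
f 47 49 48
f 48 49 50
f 48 50 30
f 49 27 51
f 49 51 50
f 50 51 52
f 50 52 30
f 51 27 28
f 51 28 52
f 52 28 29
f 52 29 30
f 54 53 56
f 54 56 55
f 56 53 57
f 56 57 55
f 57 53 58
f 57 58 55
f 58 53 59
f 58 59 55
f 59 53 60
f 59 60 55
f 60 53 61
f 60 61 55
f 61 53 62
f 61 62 55
f 62 53 63
f 62 63 55
f 63 53 64
f 63 64 55
f 64 53 65
f 64 65 55
f 65 53 66
f 65 66 55
f 66 53 67
f 66 67 55
f 67 53 68
f 67 68 55
f 68 53 54
f 68 54 55
f 70 69 72
f 70 72 71
f 72 69 73
f 72 73 71
f 73 69 74
f 73 74 71
f 74 69 75
f 74 75 71
f 75 69 76
f 75 76 71
f 76 69 77
f 76 77 71
f 77 69 78
f 77 78 71
f 78 69 70
f 78 70 71



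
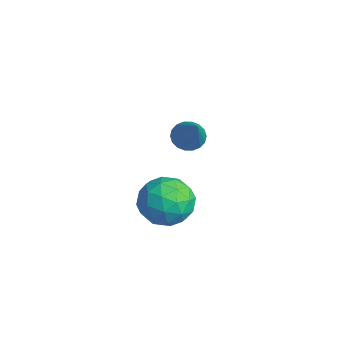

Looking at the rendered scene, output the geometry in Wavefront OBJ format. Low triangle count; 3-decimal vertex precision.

v 3.116 -3.387 -1.655
v 3.714 -2.846 -1.805
v 3.826 -3.894 -0.655
v 4.424 -3.353 -0.805
v 3.706 -3.098 -0.502
v 3.267 -2.784 -1.12
v 4.273 -3.956 -1.34
v 3.834 -3.642 -1.958
v 4.429 -3.197 -1.61
v 4.078 -2.667 -1.092
v 3.462 -4.073 -1.368
v 3.111 -3.543 -0.85
v 3.352 -3.072 -1.818
v 4.188 -3.668 -0.642
v 3.765 -3.518 -0.464
v 4.117 -3.2 -0.552
v 3.09 -3.036 -1.415
v 3.441 -2.718 -1.503
v 3.437 -2.865 -0.737
v 4.099 -4.022 -0.957
v 4.45 -3.704 -1.045
v 3.423 -3.54 -1.908
v 3.775 -3.222 -1.996
v 4.103 -3.875 -1.723
v 4.124 -2.96 -1.792
v 4.542 -3.258 -1.204
v 4.453 -3.613 -1.518
v 4.195 -3.429 -1.882
v 3.918 -2.649 -1.487
v 4.336 -2.947 -0.899
v 3.914 -2.797 -0.721
v 3.656 -2.612 -1.084
v 4.338 -2.855 -1.373
v 3.204 -3.793 -1.561
v 3.622 -4.091 -0.973
v 3.884 -4.128 -1.376
v 3.626 -3.943 -1.739
v 2.998 -3.482 -1.256
v 3.416 -3.78 -0.668
v 3.345 -3.311 -0.578
v 3.087 -3.127 -0.942
v 3.202 -3.885 -1.087
v 0.457 -1.312 -1.514
v 0.835 -1.339 -1.856
v 1.503 -1.508 -0.346
v 0.824 -1.117 -1.81
v 0.741 -0.934 -1.705
v 0.602 -0.825 -1.562
v 0.434 -0.813 -1.41
v 0.271 -0.9 -1.278
v 0.144 -1.068 -1.194
v 0.08 -1.285 -1.172
v 0.09 -1.507 -1.219
v 0.173 -1.69 -1.324
v 0.313 -1.799 -1.467
v 0.481 -1.811 -1.619
v 0.644 -1.724 -1.75
v 0.77 -1.555 -1.835
f 1 38 17
f 38 12 41
f 17 41 6
f 38 41 17
f 1 17 13
f 17 6 18
f 13 18 2
f 17 18 13
f 1 13 22
f 13 2 23
f 22 23 8
f 13 23 22
f 1 22 34
f 22 8 37
f 34 37 11
f 22 37 34
f 1 34 38
f 34 11 42
f 38 42 12
f 34 42 38
f 2 18 29
f 18 6 32
f 29 32 10
f 18 32 29
f 6 41 19
f 41 12 40
f 19 40 5
f 41 40 19
f 12 42 39
f 42 11 35
f 39 35 3
f 42 35 39
f 11 37 36
f 37 8 24
f 36 24 7
f 37 24 36
f 8 23 28
f 23 2 25
f 28 25 9
f 23 25 28
f 4 30 16
f 30 10 31
f 16 31 5
f 30 31 16
f 4 16 14
f 16 5 15
f 14 15 3
f 16 15 14
f 4 14 21
f 14 3 20
f 21 20 7
f 14 20 21
f 4 21 26
f 21 7 27
f 26 27 9
f 21 27 26
f 4 26 30
f 26 9 33
f 30 33 10
f 26 33 30
f 5 31 19
f 31 10 32
f 19 32 6
f 31 32 19
f 3 15 39
f 15 5 40
f 39 40 12
f 15 40 39
f 7 20 36
f 20 3 35
f 36 35 11
f 20 35 36
f 9 27 28
f 27 7 24
f 28 24 8
f 27 24 28
f 10 33 29
f 33 9 25
f 29 25 2
f 33 25 29
f 44 43 46
f 44 46 45
f 46 43 47
f 46 47 45
f 47 43 48
f 47 48 45
f 48 43 49
f 48 49 45
f 49 43 50
f 49 50 45
f 50 43 51
f 50 51 45
f 51 43 52
f 51 52 45
f 52 43 53
f 52 53 45
f 53 43 54
f 53 54 45
f 54 43 55
f 54 55 45
f 55 43 56
f 55 56 45
f 56 43 57
f 56 57 45
f 57 43 58
f 57 58 45
f 58 43 44
f 58 44 45



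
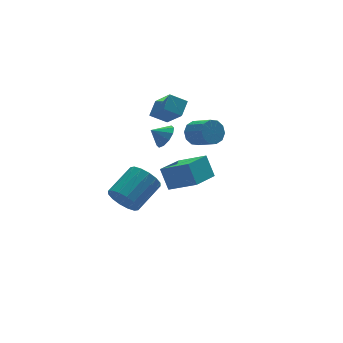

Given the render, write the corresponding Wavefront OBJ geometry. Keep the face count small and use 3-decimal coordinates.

v -1.825 -3.355 0.066
v -1.953 -2.597 1.26
v -0.27 -2.395 -0.376
v -0.398 -1.637 0.818
v -0.782 -4.623 0.982
v -0.91 -3.865 2.176
v 0.773 -3.663 0.54
v 0.645 -2.905 1.734
v 2.375 1.78 0.048
v 2.826 1.531 -0.628
v 3.277 0.272 0.135
v 2.825 0.52 0.812
v 3.137 1.827 -0.325
v 3.588 0.567 0.439
v 3.157 2.104 0.121
v 3.608 0.845 0.884
v 2.878 2.257 0.539
v 3.329 0.998 1.302
v 2.407 2.228 0.77
v 2.858 0.969 1.533
v 1.923 2.028 0.725
v 2.374 0.769 1.488
v 1.612 1.733 0.421
v 2.063 0.473 1.185
v 1.592 1.455 -0.024
v 2.043 0.196 0.739
v 1.871 1.302 -0.442
v 2.322 0.043 0.321
v 2.342 1.331 -0.673
v 2.793 0.072 0.09
v 1.447 3.584 0.126
v 1.65 2.115 1.526
v 0.53 4.015 0.712
v 0.734 2.546 2.112
v 2.146 4.254 0.728
v 2.35 2.785 2.128
v 1.23 4.685 1.314
v 1.433 3.216 2.714
v -2.453 1.199 -3.789
v -1.89 0.931 -4.659
v -0.103 1.773 -3.76
v -0.667 2.041 -2.891
v -2.078 1.441 -4.762
v -0.292 2.283 -3.863
v -2.367 1.887 -4.605
v -0.581 2.729 -3.706
v -2.679 2.148 -4.229
v -0.893 2.99 -3.33
v -2.931 2.155 -3.735
v -1.144 2.997 -2.836
v -3.054 1.906 -3.257
v -1.268 2.748 -2.358
v -3.017 1.467 -2.92
v -1.23 2.309 -2.021
v -2.828 0.957 -2.817
v -1.042 1.799 -1.918
v -2.539 0.511 -2.974
v -0.753 1.353 -2.075
v -2.227 0.25 -3.35
v -0.441 1.092 -2.451
v -1.976 0.243 -3.844
v -0.189 1.085 -2.945
v -1.852 0.492 -4.322
v -0.066 1.334 -3.423
v 0.627 2.134 0.072
v 1.06 2.842 0.254
v -0.127 2.446 0.648
v 0.771 2.934 -0.175
v 0.427 2.721 -0.509
v 0.159 2.283 -0.622
v 0.07 1.788 -0.47
v 0.194 1.425 -0.111
v 0.484 1.333 0.318
v 0.828 1.546 0.652
v 1.095 1.984 0.765
v 1.184 2.479 0.613
f 2 4 1
f 5 2 1
f 1 4 3
f 3 5 1
f 2 8 4
f 6 2 5
f 6 8 2
f 4 8 3
f 7 5 3
f 3 8 7
f 7 6 5
f 8 6 7
f 10 9 13
f 10 13 11
f 11 13 14
f 11 14 12
f 13 9 15
f 13 15 14
f 14 15 16
f 14 16 12
f 15 9 17
f 15 17 16
f 16 17 18
f 16 18 12
f 17 9 19
f 17 19 18
f 18 19 20
f 18 20 12
f 19 9 21
f 19 21 20
f 20 21 22
f 20 22 12
f 21 9 23
f 21 23 22
f 22 23 24
f 22 24 12
f 23 9 25
f 23 25 24
f 24 25 26
f 24 26 12
f 25 9 27
f 25 27 26
f 26 27 28
f 26 28 12
f 27 9 29
f 27 29 28
f 28 29 30
f 28 30 12
f 29 9 10
f 29 10 30
f 30 10 11
f 30 11 12
f 32 34 31
f 35 32 31
f 31 34 33
f 33 35 31
f 32 38 34
f 36 32 35
f 36 38 32
f 34 38 33
f 37 35 33
f 33 38 37
f 37 36 35
f 38 36 37
f 40 39 43
f 40 43 41
f 41 43 44
f 41 44 42
f 43 39 45
f 43 45 44
f 44 45 46
f 44 46 42
f 45 39 47
f 45 47 46
f 46 47 48
f 46 48 42
f 47 39 49
f 47 49 48
f 48 49 50
f 48 50 42
f 49 39 51
f 49 51 50
f 50 51 52
f 50 52 42
f 51 39 53
f 51 53 52
f 52 53 54
f 52 54 42
f 53 39 55
f 53 55 54
f 54 55 56
f 54 56 42
f 55 39 57
f 55 57 56
f 56 57 58
f 56 58 42
f 57 39 59
f 57 59 58
f 58 59 60
f 58 60 42
f 59 39 61
f 59 61 60
f 60 61 62
f 60 62 42
f 61 39 63
f 61 63 62
f 62 63 64
f 62 64 42
f 63 39 40
f 63 40 64
f 64 40 41
f 64 41 42
f 66 65 68
f 66 68 67
f 68 65 69
f 68 69 67
f 69 65 70
f 69 70 67
f 70 65 71
f 70 71 67
f 71 65 72
f 71 72 67
f 72 65 73
f 72 73 67
f 73 65 74
f 73 74 67
f 74 65 75
f 74 75 67
f 75 65 76
f 75 76 67
f 76 65 66
f 76 66 67



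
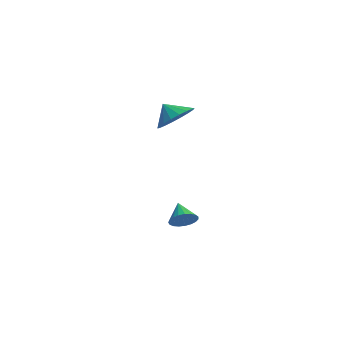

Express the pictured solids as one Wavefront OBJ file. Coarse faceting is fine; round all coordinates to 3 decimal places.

v 1.56 3.419 3.247
v 2.339 2.832 3.511
v 1 3.021 4.013
v 2.407 3.204 3.754
v 2.307 3.619 3.897
v 2.06 3.994 3.91
v 1.713 4.255 3.793
v 1.337 4.351 3.567
v 1.004 4.262 3.278
v 0.782 4.006 2.982
v 0.714 3.634 2.739
v 0.814 3.219 2.597
v 1.061 2.844 2.583
v 1.408 2.583 2.701
v 1.784 2.488 2.927
v 2.117 2.577 3.216
v 1.987 3.597 -2.963
v 2.392 3.484 -2.403
v 1.053 3.743 -2.257
v 2.413 3.773 -2.435
v 2.36 4.031 -2.558
v 2.243 4.214 -2.752
v 2.081 4.291 -2.981
v 1.904 4.247 -3.208
v 1.741 4.092 -3.392
v 1.62 3.851 -3.502
v 1.563 3.566 -3.518
v 1.58 3.286 -3.439
v 1.667 3.06 -3.277
v 1.809 2.927 -3.061
v 1.982 2.91 -2.827
v 2.157 3.012 -2.618
v 2.301 3.215 -2.467
f 2 1 4
f 2 4 3
f 4 1 5
f 4 5 3
f 5 1 6
f 5 6 3
f 6 1 7
f 6 7 3
f 7 1 8
f 7 8 3
f 8 1 9
f 8 9 3
f 9 1 10
f 9 10 3
f 10 1 11
f 10 11 3
f 11 1 12
f 11 12 3
f 12 1 13
f 12 13 3
f 13 1 14
f 13 14 3
f 14 1 15
f 14 15 3
f 15 1 16
f 15 16 3
f 16 1 2
f 16 2 3
f 18 17 20
f 18 20 19
f 20 17 21
f 20 21 19
f 21 17 22
f 21 22 19
f 22 17 23
f 22 23 19
f 23 17 24
f 23 24 19
f 24 17 25
f 24 25 19
f 25 17 26
f 25 26 19
f 26 17 27
f 26 27 19
f 27 17 28
f 27 28 19
f 28 17 29
f 28 29 19
f 29 17 30
f 29 30 19
f 30 17 31
f 30 31 19
f 31 17 32
f 31 32 19
f 32 17 33
f 32 33 19
f 33 17 18
f 33 18 19



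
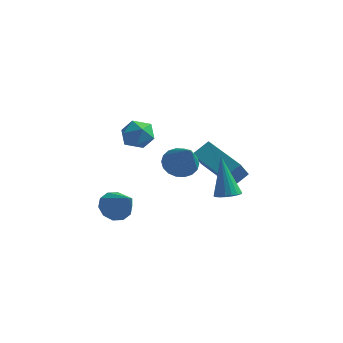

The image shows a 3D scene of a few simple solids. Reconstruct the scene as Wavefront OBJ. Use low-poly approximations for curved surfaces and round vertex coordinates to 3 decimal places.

v -0.552 -1.398 1.596
v 0.175 -1.65 1.882
v -0.655 -2.51 0.878
v 0.072 -2.762 1.164
v -0.576 -2.723 1.666
v -0.512 -2.036 2.11
v 0.032 -2.124 0.65
v 0.096 -1.437 1.094
v 0.535 -2.099 1.297
v 0.16 -2.469 1.925
v -0.64 -1.691 0.835
v -1.015 -2.061 1.463
v -2.419 0.023 -4.51
v -1.907 0.669 -4.672
v -1.261 -0.623 -3.43
v -2.21 0.8 -4.27
v -2.592 0.634 -3.96
v -2.908 0.234 -3.861
v -3.037 -0.247 -4.009
v -2.93 -0.624 -4.349
v -2.628 -0.755 -4.751
v -2.246 -0.588 -5.06
v -1.93 -0.188 -5.16
v -1.801 0.292 -5.011
v 3.299 -0.692 -2.12
v 3.652 -0.195 -2.134
v 2.781 -0.268 -0.14
v 3.411 -0.1 -2.217
v 3.149 -0.123 -2.281
v 2.915 -0.258 -2.313
v 2.758 -0.48 -2.307
v 2.708 -0.743 -2.264
v 2.775 -0.996 -2.192
v 2.946 -1.189 -2.106
v 3.186 -1.283 -2.023
v 3.449 -1.261 -1.959
v 3.682 -1.125 -1.927
v 3.839 -0.904 -1.933
v 3.889 -0.641 -1.977
v 3.823 -0.388 -2.048
v 2.351 2.022 -3.176
v 2.424 0.895 -2.043
v 0.543 2.676 -2.411
v 0.615 1.549 -1.277
v 2.845 2.671 -2.563
v 2.917 1.544 -1.429
v 1.036 3.325 -1.797
v 1.109 2.198 -0.664
v 1.315 -1.203 -0.383
v 1.821 -0.573 -0.244
v 2.325 -2.337 1.083
v 1.549 -0.512 -0.009
v 1.23 -0.587 0.152
v 0.929 -0.785 0.207
v 0.703 -1.065 0.146
v 0.599 -1.373 -0.021
v 0.637 -1.647 -0.259
v 0.809 -1.833 -0.521
v 1.081 -1.894 -0.756
v 1.4 -1.819 -0.917
v 1.702 -1.621 -0.973
v 1.927 -1.341 -0.911
v 2.031 -1.033 -0.744
v 1.993 -0.759 -0.506
f 1 12 6
f 1 6 2
f 1 2 8
f 1 8 11
f 1 11 12
f 2 6 10
f 6 12 5
f 12 11 3
f 11 8 7
f 8 2 9
f 4 10 5
f 4 5 3
f 4 3 7
f 4 7 9
f 4 9 10
f 5 10 6
f 3 5 12
f 7 3 11
f 9 7 8
f 10 9 2
f 14 13 16
f 14 16 15
f 16 13 17
f 16 17 15
f 17 13 18
f 17 18 15
f 18 13 19
f 18 19 15
f 19 13 20
f 19 20 15
f 20 13 21
f 20 21 15
f 21 13 22
f 21 22 15
f 22 13 23
f 22 23 15
f 23 13 24
f 23 24 15
f 24 13 14
f 24 14 15
f 26 25 28
f 26 28 27
f 28 25 29
f 28 29 27
f 29 25 30
f 29 30 27
f 30 25 31
f 30 31 27
f 31 25 32
f 31 32 27
f 32 25 33
f 32 33 27
f 33 25 34
f 33 34 27
f 34 25 35
f 34 35 27
f 35 25 36
f 35 36 27
f 36 25 37
f 36 37 27
f 37 25 38
f 37 38 27
f 38 25 39
f 38 39 27
f 39 25 40
f 39 40 27
f 40 25 26
f 40 26 27
f 42 44 41
f 45 42 41
f 41 44 43
f 43 45 41
f 42 48 44
f 46 42 45
f 46 48 42
f 44 48 43
f 47 45 43
f 43 48 47
f 47 46 45
f 48 46 47
f 50 49 52
f 50 52 51
f 52 49 53
f 52 53 51
f 53 49 54
f 53 54 51
f 54 49 55
f 54 55 51
f 55 49 56
f 55 56 51
f 56 49 57
f 56 57 51
f 57 49 58
f 57 58 51
f 58 49 59
f 58 59 51
f 59 49 60
f 59 60 51
f 60 49 61
f 60 61 51
f 61 49 62
f 61 62 51
f 62 49 63
f 62 63 51
f 63 49 64
f 63 64 51
f 64 49 50
f 64 50 51



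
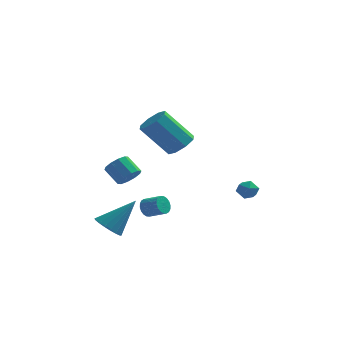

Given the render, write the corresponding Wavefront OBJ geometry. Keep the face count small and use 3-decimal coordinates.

v -1.039 -1.796 -1.67
v -0.76 -1.495 -2.065
v 0.138 -1.803 -1.665
v -0.141 -2.104 -1.27
v -0.787 -1.328 -1.876
v 0.111 -1.636 -1.476
v -0.864 -1.254 -1.646
v 0.034 -1.562 -1.246
v -0.975 -1.287 -1.42
v -0.078 -1.596 -1.021
v -1.1 -1.421 -1.245
v -0.202 -1.73 -0.845
v -1.212 -1.63 -1.153
v -0.314 -1.938 -0.753
v -1.29 -1.871 -1.164
v -0.392 -2.179 -0.764
v -1.318 -2.097 -1.275
v -0.42 -2.405 -0.875
v -1.291 -2.264 -1.464
v -0.393 -2.572 -1.064
v -1.214 -2.338 -1.694
v -0.316 -2.646 -1.294
v -1.102 -2.304 -1.919
v -0.205 -2.613 -1.52
v -0.978 -2.17 -2.095
v -0.08 -2.479 -1.695
v -0.866 -1.962 -2.187
v 0.032 -2.27 -1.787
v -0.788 -1.721 -2.176
v 0.11 -2.029 -1.776
v 2.939 1.275 -1.456
v 3.365 1.743 -1.611
v 3.715 0.717 -1.009
v 4.141 1.185 -1.164
v 3.686 1.296 -0.711
v 3.206 1.64 -0.987
v 3.874 0.82 -1.633
v 3.394 1.164 -1.909
v 3.943 1.462 -1.72
v 3.826 1.756 -1.15
v 3.254 0.704 -1.47
v 3.137 0.998 -0.9
v 0.546 -1.04 2.421
v 1.187 -1.289 2.921
v -0.204 -1.508 4.598
v -0.846 -1.26 4.099
v 1.098 -0.645 2.932
v -0.293 -0.864 4.609
v 0.686 -0.232 2.644
v -0.705 -0.451 4.321
v 0.191 -0.293 2.225
v -1.2 -0.512 3.903
v -0.096 -0.792 1.922
v -1.487 -1.011 3.599
v -0.007 -1.436 1.911
v -1.398 -1.655 3.588
v 0.405 -1.849 2.199
v -0.986 -2.068 3.876
v 0.9 -1.788 2.617
v -0.491 -2.007 4.295
v -2.664 1.983 -1.161
v -2.106 2.274 -0.772
v -2.898 2.748 0.01
v -3.456 2.457 -0.379
v -2.233 2.58 -1.086
v -3.026 3.054 -0.305
v -2.525 2.658 -1.43
v -3.318 3.132 -0.648
v -2.87 2.478 -1.67
v -3.663 2.952 -0.889
v -3.136 2.109 -1.716
v -3.929 2.583 -0.935
v -3.222 1.692 -1.55
v -4.014 2.166 -0.768
v -3.094 1.386 -1.235
v -3.887 1.86 -0.454
v -2.802 1.308 -0.892
v -3.595 1.782 -0.11
v -2.457 1.488 -0.651
v -3.25 1.962 0.13
v -2.191 1.857 -0.605
v -2.984 2.331 0.176
v -3.025 -1.703 -3.188
v -2.492 -2.367 -3.309
v -1.755 -0.977 -1.572
v -2.349 -2.099 -3.542
v -2.34 -1.753 -3.705
v -2.466 -1.397 -3.765
v -2.704 -1.102 -3.711
v -3.005 -0.925 -3.554
v -3.31 -0.903 -3.324
v -3.559 -1.04 -3.067
v -3.702 -1.307 -2.834
v -3.711 -1.653 -2.671
v -3.584 -2.01 -2.61
v -3.347 -2.305 -2.664
v -3.046 -2.481 -2.822
v -2.741 -2.503 -3.052
f 2 1 5
f 2 5 3
f 3 5 6
f 3 6 4
f 5 1 7
f 5 7 6
f 6 7 8
f 6 8 4
f 7 1 9
f 7 9 8
f 8 9 10
f 8 10 4
f 9 1 11
f 9 11 10
f 10 11 12
f 10 12 4
f 11 1 13
f 11 13 12
f 12 13 14
f 12 14 4
f 13 1 15
f 13 15 14
f 14 15 16
f 14 16 4
f 15 1 17
f 15 17 16
f 16 17 18
f 16 18 4
f 17 1 19
f 17 19 18
f 18 19 20
f 18 20 4
f 19 1 21
f 19 21 20
f 20 21 22
f 20 22 4
f 21 1 23
f 21 23 22
f 22 23 24
f 22 24 4
f 23 1 25
f 23 25 24
f 24 25 26
f 24 26 4
f 25 1 27
f 25 27 26
f 26 27 28
f 26 28 4
f 27 1 29
f 27 29 28
f 28 29 30
f 28 30 4
f 29 1 2
f 29 2 30
f 30 2 3
f 30 3 4
f 31 42 36
f 31 36 32
f 31 32 38
f 31 38 41
f 31 41 42
f 32 36 40
f 36 42 35
f 42 41 33
f 41 38 37
f 38 32 39
f 34 40 35
f 34 35 33
f 34 33 37
f 34 37 39
f 34 39 40
f 35 40 36
f 33 35 42
f 37 33 41
f 39 37 38
f 40 39 32
f 44 43 47
f 44 47 45
f 45 47 48
f 45 48 46
f 47 43 49
f 47 49 48
f 48 49 50
f 48 50 46
f 49 43 51
f 49 51 50
f 50 51 52
f 50 52 46
f 51 43 53
f 51 53 52
f 52 53 54
f 52 54 46
f 53 43 55
f 53 55 54
f 54 55 56
f 54 56 46
f 55 43 57
f 55 57 56
f 56 57 58
f 56 58 46
f 57 43 59
f 57 59 58
f 58 59 60
f 58 60 46
f 59 43 44
f 59 44 60
f 60 44 45
f 60 45 46
f 62 61 65
f 62 65 63
f 63 65 66
f 63 66 64
f 65 61 67
f 65 67 66
f 66 67 68
f 66 68 64
f 67 61 69
f 67 69 68
f 68 69 70
f 68 70 64
f 69 61 71
f 69 71 70
f 70 71 72
f 70 72 64
f 71 61 73
f 71 73 72
f 72 73 74
f 72 74 64
f 73 61 75
f 73 75 74
f 74 75 76
f 74 76 64
f 75 61 77
f 75 77 76
f 76 77 78
f 76 78 64
f 77 61 79
f 77 79 78
f 78 79 80
f 78 80 64
f 79 61 81
f 79 81 80
f 80 81 82
f 80 82 64
f 81 61 62
f 81 62 82
f 82 62 63
f 82 63 64
f 84 83 86
f 84 86 85
f 86 83 87
f 86 87 85
f 87 83 88
f 87 88 85
f 88 83 89
f 88 89 85
f 89 83 90
f 89 90 85
f 90 83 91
f 90 91 85
f 91 83 92
f 91 92 85
f 92 83 93
f 92 93 85
f 93 83 94
f 93 94 85
f 94 83 95
f 94 95 85
f 95 83 96
f 95 96 85
f 96 83 97
f 96 97 85
f 97 83 98
f 97 98 85
f 98 83 84
f 98 84 85



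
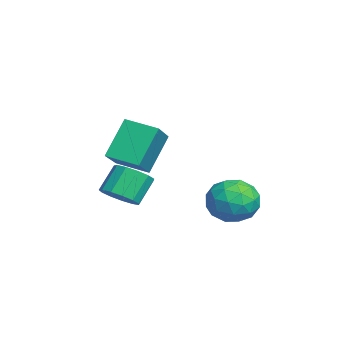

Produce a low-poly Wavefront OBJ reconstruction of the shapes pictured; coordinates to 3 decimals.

v 2.157 3.648 -3.026
v 2.725 3.273 -2.224
v 0.815 2.747 -2.496
v 1.383 2.372 -1.694
v 1.106 3.386 -1.714
v 1.935 3.943 -2.041
v 1.605 2.077 -2.679
v 2.434 2.634 -3.006
v 2.384 2.302 -2.01
v 2.075 3.112 -1.413
v 1.465 2.908 -3.307
v 1.156 3.718 -2.71
v 2.559 3.54 -2.671
v 0.981 2.48 -2.049
v 0.818 3.076 -2.06
v 1.152 2.856 -1.589
v 2.095 3.934 -2.564
v 2.429 3.713 -2.093
v 1.477 3.78 -1.793
v 1.111 2.307 -2.627
v 1.445 2.086 -2.156
v 2.388 3.164 -3.131
v 2.722 2.944 -2.66
v 2.063 2.24 -2.927
v 2.692 2.749 -2.074
v 1.903 2.219 -1.763
v 2.033 2.045 -2.342
v 2.521 2.373 -2.534
v 2.511 3.225 -1.724
v 1.722 2.695 -1.412
v 1.559 3.291 -1.424
v 2.047 3.618 -1.616
v 2.31 2.654 -1.598
v 1.818 3.325 -3.308
v 1.029 2.795 -2.996
v 1.493 2.402 -3.104
v 1.981 2.729 -3.296
v 1.637 3.801 -2.957
v 0.848 3.271 -2.646
v 1.019 3.647 -2.186
v 1.507 3.975 -2.378
v 1.23 3.366 -3.122
v 0.532 -0.947 -2.553
v 1.19 -0.483 -2.462
v 0.646 0.091 -1.456
v -0.012 -0.373 -1.547
v 0.911 -0.256 -2.742
v 0.366 0.318 -1.736
v 0.511 -0.249 -2.963
v -0.033 0.325 -1.957
v 0.118 -0.463 -3.053
v -0.426 0.111 -2.047
v -0.143 -0.83 -2.985
v -0.688 -0.256 -1.979
v -0.19 -1.235 -2.779
v -0.735 -0.661 -1.773
v -0.008 -1.549 -2.502
v -0.552 -0.975 -1.496
v 0.346 -1.671 -2.241
v -0.198 -1.097 -1.235
v 0.759 -1.563 -2.079
v 0.215 -0.989 -1.073
v 1.1 -1.26 -2.068
v 0.555 -0.686 -1.061
v 1.261 -0.858 -2.21
v 0.716 -0.284 -1.204
v -2.615 -0.948 -1.977
v -3.356 -0.183 -0.392
v -2.032 0.274 -2.294
v -2.774 1.039 -0.709
v -1.186 -1.399 -1.091
v -1.928 -0.634 0.494
v -0.604 -0.177 -1.408
v -1.345 0.588 0.177
f 1 38 17
f 38 12 41
f 17 41 6
f 38 41 17
f 1 17 13
f 17 6 18
f 13 18 2
f 17 18 13
f 1 13 22
f 13 2 23
f 22 23 8
f 13 23 22
f 1 22 34
f 22 8 37
f 34 37 11
f 22 37 34
f 1 34 38
f 34 11 42
f 38 42 12
f 34 42 38
f 2 18 29
f 18 6 32
f 29 32 10
f 18 32 29
f 6 41 19
f 41 12 40
f 19 40 5
f 41 40 19
f 12 42 39
f 42 11 35
f 39 35 3
f 42 35 39
f 11 37 36
f 37 8 24
f 36 24 7
f 37 24 36
f 8 23 28
f 23 2 25
f 28 25 9
f 23 25 28
f 4 30 16
f 30 10 31
f 16 31 5
f 30 31 16
f 4 16 14
f 16 5 15
f 14 15 3
f 16 15 14
f 4 14 21
f 14 3 20
f 21 20 7
f 14 20 21
f 4 21 26
f 21 7 27
f 26 27 9
f 21 27 26
f 4 26 30
f 26 9 33
f 30 33 10
f 26 33 30
f 5 31 19
f 31 10 32
f 19 32 6
f 31 32 19
f 3 15 39
f 15 5 40
f 39 40 12
f 15 40 39
f 7 20 36
f 20 3 35
f 36 35 11
f 20 35 36
f 9 27 28
f 27 7 24
f 28 24 8
f 27 24 28
f 10 33 29
f 33 9 25
f 29 25 2
f 33 25 29
f 44 43 47
f 44 47 45
f 45 47 48
f 45 48 46
f 47 43 49
f 47 49 48
f 48 49 50
f 48 50 46
f 49 43 51
f 49 51 50
f 50 51 52
f 50 52 46
f 51 43 53
f 51 53 52
f 52 53 54
f 52 54 46
f 53 43 55
f 53 55 54
f 54 55 56
f 54 56 46
f 55 43 57
f 55 57 56
f 56 57 58
f 56 58 46
f 57 43 59
f 57 59 58
f 58 59 60
f 58 60 46
f 59 43 61
f 59 61 60
f 60 61 62
f 60 62 46
f 61 43 63
f 61 63 62
f 62 63 64
f 62 64 46
f 63 43 65
f 63 65 64
f 64 65 66
f 64 66 46
f 65 43 44
f 65 44 66
f 66 44 45
f 66 45 46
f 68 70 67
f 71 68 67
f 67 70 69
f 69 71 67
f 68 74 70
f 72 68 71
f 72 74 68
f 70 74 69
f 73 71 69
f 69 74 73
f 73 72 71
f 74 72 73



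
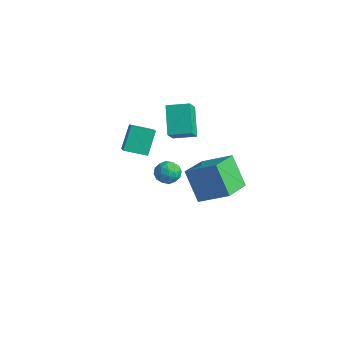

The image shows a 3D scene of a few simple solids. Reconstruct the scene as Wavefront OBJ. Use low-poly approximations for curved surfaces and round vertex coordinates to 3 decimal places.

v -0.726 -1.007 2.78
v -0.161 -1.734 3.655
v -1.874 -0.324 4.089
v -1.309 -1.051 4.964
v 0.089 -0.089 3.016
v 0.654 -0.816 3.891
v -1.059 0.594 4.325
v -0.494 -0.133 5.2
v -4.214 0.622 -2.736
v -3.593 1.063 -2.939
v -3.587 0.217 -1.701
v -2.966 0.658 -1.904
v -3.633 1.003 -1.665
v -4.021 1.254 -2.305
v -3.159 0.026 -2.335
v -3.547 0.277 -2.975
v -2.941 0.695 -2.692
v -3.234 1.299 -2.278
v -3.946 -0.019 -2.362
v -4.239 0.585 -1.948
v -3.959 0.878 -2.928
v -3.221 0.402 -1.712
v -3.614 0.605 -1.571
v -3.249 0.864 -1.691
v -4.21 0.99 -2.555
v -3.845 1.249 -2.675
v -3.869 1.214 -1.926
v -3.335 0.031 -1.965
v -2.97 0.29 -2.085
v -3.931 0.416 -2.949
v -3.566 0.675 -3.069
v -3.311 0.066 -2.714
v -3.21 0.921 -2.902
v -2.842 0.683 -2.294
v -2.955 0.312 -2.548
v -3.183 0.459 -2.923
v -3.383 1.276 -2.659
v -3.014 1.038 -2.051
v -3.406 1.241 -1.91
v -3.634 1.388 -2.286
v -2.999 1.06 -2.514
v -4.166 0.242 -2.589
v -3.797 0.004 -1.981
v -3.546 -0.108 -2.354
v -3.774 0.039 -2.73
v -4.338 0.597 -2.346
v -3.97 0.359 -1.738
v -3.997 0.821 -1.717
v -4.225 0.968 -2.092
v -4.181 0.22 -2.126
v 1.812 -2.072 2.21
v 3.122 -1.128 3.071
v 0.927 -0.404 1.726
v 2.237 0.541 2.587
v 2.863 -2.001 0.533
v 4.173 -1.056 1.394
v 1.978 -0.332 0.049
v 3.288 0.612 0.91
v -0.877 -3.922 2.955
v -1.331 -3.122 4.227
v -2.113 -3.237 2.083
v -2.567 -2.437 3.355
v -0.113 -2.963 2.625
v -0.567 -2.163 3.897
v -1.349 -2.278 1.753
v -1.803 -1.478 3.025
f 2 4 1
f 5 2 1
f 1 4 3
f 3 5 1
f 2 8 4
f 6 2 5
f 6 8 2
f 4 8 3
f 7 5 3
f 3 8 7
f 7 6 5
f 8 6 7
f 9 46 25
f 46 20 49
f 25 49 14
f 46 49 25
f 9 25 21
f 25 14 26
f 21 26 10
f 25 26 21
f 9 21 30
f 21 10 31
f 30 31 16
f 21 31 30
f 9 30 42
f 30 16 45
f 42 45 19
f 30 45 42
f 9 42 46
f 42 19 50
f 46 50 20
f 42 50 46
f 10 26 37
f 26 14 40
f 37 40 18
f 26 40 37
f 14 49 27
f 49 20 48
f 27 48 13
f 49 48 27
f 20 50 47
f 50 19 43
f 47 43 11
f 50 43 47
f 19 45 44
f 45 16 32
f 44 32 15
f 45 32 44
f 16 31 36
f 31 10 33
f 36 33 17
f 31 33 36
f 12 38 24
f 38 18 39
f 24 39 13
f 38 39 24
f 12 24 22
f 24 13 23
f 22 23 11
f 24 23 22
f 12 22 29
f 22 11 28
f 29 28 15
f 22 28 29
f 12 29 34
f 29 15 35
f 34 35 17
f 29 35 34
f 12 34 38
f 34 17 41
f 38 41 18
f 34 41 38
f 13 39 27
f 39 18 40
f 27 40 14
f 39 40 27
f 11 23 47
f 23 13 48
f 47 48 20
f 23 48 47
f 15 28 44
f 28 11 43
f 44 43 19
f 28 43 44
f 17 35 36
f 35 15 32
f 36 32 16
f 35 32 36
f 18 41 37
f 41 17 33
f 37 33 10
f 41 33 37
f 52 54 51
f 55 52 51
f 51 54 53
f 53 55 51
f 52 58 54
f 56 52 55
f 56 58 52
f 54 58 53
f 57 55 53
f 53 58 57
f 57 56 55
f 58 56 57
f 60 62 59
f 63 60 59
f 59 62 61
f 61 63 59
f 60 66 62
f 64 60 63
f 64 66 60
f 62 66 61
f 65 63 61
f 61 66 65
f 65 64 63
f 66 64 65



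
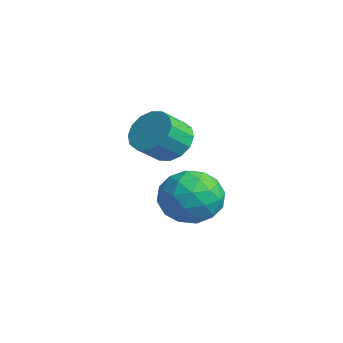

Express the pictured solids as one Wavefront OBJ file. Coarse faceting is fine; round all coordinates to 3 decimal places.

v -3.579 -1.803 -1.245
v -2.972 -1.895 -2.137
v -4.148 -3.445 -1.463
v -3.541 -3.537 -2.355
v -3.069 -3.474 -1.383
v -2.717 -2.458 -1.248
v -4.403 -2.882 -2.352
v -4.051 -1.866 -2.217
v -3.481 -2.561 -2.821
v -2.656 -2.927 -2.222
v -4.464 -2.413 -1.378
v -3.639 -2.779 -0.779
v -3.225 -1.704 -1.671
v -3.895 -3.636 -1.929
v -3.617 -3.598 -1.357
v -3.26 -3.652 -1.881
v -3.075 -2.036 -1.149
v -2.718 -2.09 -1.673
v -2.776 -3.018 -1.23
v -4.402 -3.25 -1.927
v -4.045 -3.304 -2.451
v -3.86 -1.688 -1.719
v -3.503 -1.742 -2.243
v -4.344 -2.322 -2.37
v -3.168 -2.15 -2.598
v -3.503 -3.116 -2.727
v -4.009 -2.731 -2.725
v -3.802 -2.134 -2.645
v -2.683 -2.365 -2.246
v -3.018 -3.331 -2.375
v -2.74 -3.293 -1.803
v -2.533 -2.697 -1.724
v -2.983 -2.757 -2.648
v -4.102 -2.009 -1.225
v -4.437 -2.975 -1.354
v -4.587 -2.643 -1.876
v -4.38 -2.047 -1.797
v -3.617 -2.224 -0.873
v -3.952 -3.19 -1.002
v -3.318 -3.206 -0.955
v -3.111 -2.609 -0.875
v -4.137 -2.583 -0.952
v -3.091 -3.51 0.825
v -2.5 -3.088 1.16
v -2.297 -3.889 1.81
v -2.889 -4.31 1.475
v -2.837 -2.994 1.382
v -2.634 -3.794 2.031
v -3.242 -3.038 1.454
v -3.04 -3.838 2.103
v -3.607 -3.209 1.358
v -3.405 -4.009 2.007
v -3.834 -3.46 1.119
v -3.631 -4.26 1.768
v -3.862 -3.724 0.801
v -3.659 -4.524 1.451
v -3.683 -3.931 0.49
v -3.48 -4.732 1.14
v -3.346 -4.026 0.269
v -3.143 -4.826 0.918
v -2.94 -3.982 0.197
v -2.738 -4.782 0.846
v -2.575 -3.811 0.293
v -2.373 -4.611 0.942
v -2.349 -3.56 0.532
v -2.146 -4.36 1.181
v -2.321 -3.296 0.849
v -2.118 -4.096 1.499
f 1 38 17
f 38 12 41
f 17 41 6
f 38 41 17
f 1 17 13
f 17 6 18
f 13 18 2
f 17 18 13
f 1 13 22
f 13 2 23
f 22 23 8
f 13 23 22
f 1 22 34
f 22 8 37
f 34 37 11
f 22 37 34
f 1 34 38
f 34 11 42
f 38 42 12
f 34 42 38
f 2 18 29
f 18 6 32
f 29 32 10
f 18 32 29
f 6 41 19
f 41 12 40
f 19 40 5
f 41 40 19
f 12 42 39
f 42 11 35
f 39 35 3
f 42 35 39
f 11 37 36
f 37 8 24
f 36 24 7
f 37 24 36
f 8 23 28
f 23 2 25
f 28 25 9
f 23 25 28
f 4 30 16
f 30 10 31
f 16 31 5
f 30 31 16
f 4 16 14
f 16 5 15
f 14 15 3
f 16 15 14
f 4 14 21
f 14 3 20
f 21 20 7
f 14 20 21
f 4 21 26
f 21 7 27
f 26 27 9
f 21 27 26
f 4 26 30
f 26 9 33
f 30 33 10
f 26 33 30
f 5 31 19
f 31 10 32
f 19 32 6
f 31 32 19
f 3 15 39
f 15 5 40
f 39 40 12
f 15 40 39
f 7 20 36
f 20 3 35
f 36 35 11
f 20 35 36
f 9 27 28
f 27 7 24
f 28 24 8
f 27 24 28
f 10 33 29
f 33 9 25
f 29 25 2
f 33 25 29
f 44 43 47
f 44 47 45
f 45 47 48
f 45 48 46
f 47 43 49
f 47 49 48
f 48 49 50
f 48 50 46
f 49 43 51
f 49 51 50
f 50 51 52
f 50 52 46
f 51 43 53
f 51 53 52
f 52 53 54
f 52 54 46
f 53 43 55
f 53 55 54
f 54 55 56
f 54 56 46
f 55 43 57
f 55 57 56
f 56 57 58
f 56 58 46
f 57 43 59
f 57 59 58
f 58 59 60
f 58 60 46
f 59 43 61
f 59 61 60
f 60 61 62
f 60 62 46
f 61 43 63
f 61 63 62
f 62 63 64
f 62 64 46
f 63 43 65
f 63 65 64
f 64 65 66
f 64 66 46
f 65 43 67
f 65 67 66
f 66 67 68
f 66 68 46
f 67 43 44
f 67 44 68
f 68 44 45
f 68 45 46



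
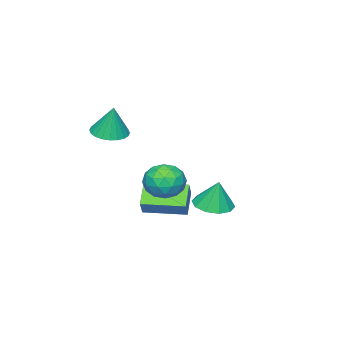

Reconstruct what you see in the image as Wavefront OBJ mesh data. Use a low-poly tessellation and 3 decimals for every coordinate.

v -0.183 -3.904 0.834
v 0.603 -3.673 0.7
v -0.037 -3.556 2.286
v 0.446 -3.395 0.649
v 0.194 -3.193 0.627
v -0.117 -3.1 0.635
v -0.437 -3.13 0.674
v -0.718 -3.277 0.738
v -0.918 -3.519 0.816
v -1.006 -3.82 0.897
v -0.969 -4.134 0.968
v -0.812 -4.412 1.019
v -0.559 -4.614 1.041
v -0.249 -4.707 1.033
v 0.071 -4.677 0.994
v 0.353 -4.53 0.93
v 0.553 -4.288 0.852
v 0.641 -3.987 0.771
v -1.868 -1.76 -1.841
v -1.424 -2 -2.678
v -2.736 -3.08 -1.922
v -2.292 -3.32 -2.759
v -1.793 -3.338 -1.918
v -1.256 -2.522 -1.868
v -2.904 -2.558 -2.732
v -2.367 -1.742 -2.682
v -2.064 -2.494 -3.229
v -1.378 -2.976 -2.726
v -2.782 -2.104 -1.874
v -2.096 -2.586 -1.371
v -1.57 -1.764 -2.253
v -2.59 -3.316 -2.347
v -2.297 -3.326 -1.853
v -2.036 -3.468 -2.345
v -1.471 -2.071 -1.776
v -1.21 -2.212 -2.269
v -1.427 -2.999 -1.822
v -2.95 -2.868 -2.331
v -2.689 -3.009 -2.824
v -2.124 -1.612 -2.255
v -1.863 -1.754 -2.747
v -2.733 -2.081 -2.778
v -1.685 -2.196 -3.068
v -2.195 -2.972 -3.116
v -2.555 -2.523 -3.1
v -2.239 -2.044 -3.07
v -1.281 -2.479 -2.773
v -1.792 -3.255 -2.82
v -1.499 -3.265 -2.326
v -1.183 -2.786 -2.297
v -1.658 -2.769 -3.096
v -2.368 -1.825 -1.78
v -2.879 -2.601 -1.827
v -2.977 -2.294 -2.303
v -2.661 -1.815 -2.274
v -1.965 -2.108 -1.484
v -2.475 -2.884 -1.532
v -1.921 -3.036 -1.53
v -1.605 -2.557 -1.5
v -2.502 -2.311 -1.504
v -1.433 0.441 -2.6
v -0.597 0.136 -2.568
v -1.367 0.759 -1.28
v -0.579 0.671 -2.698
v -0.886 1.117 -2.791
v -1.403 1.305 -2.81
v -1.931 1.163 -2.75
v -2.269 0.745 -2.632
v -2.287 0.211 -2.502
v -1.979 -0.236 -2.41
v -1.462 -0.424 -2.39
v -0.935 -0.282 -2.451
v -3.249 -4.418 -3.734
v -2.685 -4.1 -2.972
v -4.181 -2.716 -3.754
v -3.617 -2.399 -2.991
v -2.363 -3.941 -4.589
v -1.799 -3.624 -3.826
v -3.295 -2.24 -4.608
v -2.731 -1.922 -3.846
f 2 1 4
f 2 4 3
f 4 1 5
f 4 5 3
f 5 1 6
f 5 6 3
f 6 1 7
f 6 7 3
f 7 1 8
f 7 8 3
f 8 1 9
f 8 9 3
f 9 1 10
f 9 10 3
f 10 1 11
f 10 11 3
f 11 1 12
f 11 12 3
f 12 1 13
f 12 13 3
f 13 1 14
f 13 14 3
f 14 1 15
f 14 15 3
f 15 1 16
f 15 16 3
f 16 1 17
f 16 17 3
f 17 1 18
f 17 18 3
f 18 1 2
f 18 2 3
f 19 56 35
f 56 30 59
f 35 59 24
f 56 59 35
f 19 35 31
f 35 24 36
f 31 36 20
f 35 36 31
f 19 31 40
f 31 20 41
f 40 41 26
f 31 41 40
f 19 40 52
f 40 26 55
f 52 55 29
f 40 55 52
f 19 52 56
f 52 29 60
f 56 60 30
f 52 60 56
f 20 36 47
f 36 24 50
f 47 50 28
f 36 50 47
f 24 59 37
f 59 30 58
f 37 58 23
f 59 58 37
f 30 60 57
f 60 29 53
f 57 53 21
f 60 53 57
f 29 55 54
f 55 26 42
f 54 42 25
f 55 42 54
f 26 41 46
f 41 20 43
f 46 43 27
f 41 43 46
f 22 48 34
f 48 28 49
f 34 49 23
f 48 49 34
f 22 34 32
f 34 23 33
f 32 33 21
f 34 33 32
f 22 32 39
f 32 21 38
f 39 38 25
f 32 38 39
f 22 39 44
f 39 25 45
f 44 45 27
f 39 45 44
f 22 44 48
f 44 27 51
f 48 51 28
f 44 51 48
f 23 49 37
f 49 28 50
f 37 50 24
f 49 50 37
f 21 33 57
f 33 23 58
f 57 58 30
f 33 58 57
f 25 38 54
f 38 21 53
f 54 53 29
f 38 53 54
f 27 45 46
f 45 25 42
f 46 42 26
f 45 42 46
f 28 51 47
f 51 27 43
f 47 43 20
f 51 43 47
f 62 61 64
f 62 64 63
f 64 61 65
f 64 65 63
f 65 61 66
f 65 66 63
f 66 61 67
f 66 67 63
f 67 61 68
f 67 68 63
f 68 61 69
f 68 69 63
f 69 61 70
f 69 70 63
f 70 61 71
f 70 71 63
f 71 61 72
f 71 72 63
f 72 61 62
f 72 62 63
f 74 76 73
f 77 74 73
f 73 76 75
f 75 77 73
f 74 80 76
f 78 74 77
f 78 80 74
f 76 80 75
f 79 77 75
f 75 80 79
f 79 78 77
f 80 78 79



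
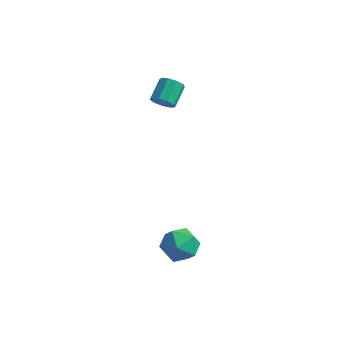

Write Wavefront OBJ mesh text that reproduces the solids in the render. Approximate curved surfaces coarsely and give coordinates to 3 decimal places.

v 0.449 -3.213 -2.258
v 1.351 -3.186 -1.908
v 0.249 -4.634 -1.632
v 1.151 -4.607 -1.282
v 0.473 -4.021 -0.917
v 0.596 -3.143 -1.304
v 1.004 -4.677 -2.236
v 1.127 -3.799 -2.623
v 1.693 -4.091 -1.894
v 1.365 -3.686 -1.08
v 0.235 -4.134 -2.46
v -0.093 -3.729 -1.646
v -3.761 1.269 2.194
v -3.162 1.299 2.306
v -3.34 2.3 2.997
v -3.939 2.271 2.886
v -3.254 1.519 1.964
v -3.432 2.52 2.655
v -3.584 1.622 1.729
v -3.762 2.623 2.421
v -3.996 1.56 1.712
v -4.174 2.562 2.404
v -4.298 1.362 1.921
v -4.476 2.364 2.613
v -4.349 1.121 2.258
v -4.527 2.122 2.949
v -4.125 0.949 2.564
v -4.303 1.95 3.256
v -3.73 0.927 2.698
v -3.908 1.928 3.39
v -3.35 1.065 2.596
v -3.528 2.066 3.287
f 1 12 6
f 1 6 2
f 1 2 8
f 1 8 11
f 1 11 12
f 2 6 10
f 6 12 5
f 12 11 3
f 11 8 7
f 8 2 9
f 4 10 5
f 4 5 3
f 4 3 7
f 4 7 9
f 4 9 10
f 5 10 6
f 3 5 12
f 7 3 11
f 9 7 8
f 10 9 2
f 14 13 17
f 14 17 15
f 15 17 18
f 15 18 16
f 17 13 19
f 17 19 18
f 18 19 20
f 18 20 16
f 19 13 21
f 19 21 20
f 20 21 22
f 20 22 16
f 21 13 23
f 21 23 22
f 22 23 24
f 22 24 16
f 23 13 25
f 23 25 24
f 24 25 26
f 24 26 16
f 25 13 27
f 25 27 26
f 26 27 28
f 26 28 16
f 27 13 29
f 27 29 28
f 28 29 30
f 28 30 16
f 29 13 31
f 29 31 30
f 30 31 32
f 30 32 16
f 31 13 14
f 31 14 32
f 32 14 15
f 32 15 16



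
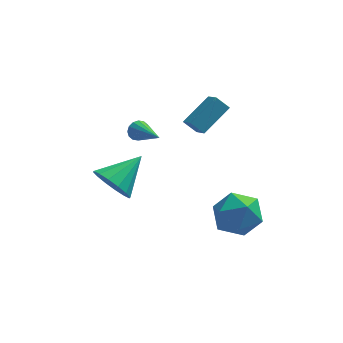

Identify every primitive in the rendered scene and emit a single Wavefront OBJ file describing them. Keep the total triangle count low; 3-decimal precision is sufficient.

v -1.444 2.994 -2.403
v -0.938 3.185 -3.326
v -0.136 4.106 -1.457
v -1.314 3.59 -3.283
v -1.724 3.835 -3.003
v -2.06 3.855 -2.563
v -2.23 3.644 -2.08
v -2.19 3.26 -1.683
v -1.95 2.804 -1.48
v -1.575 2.399 -1.524
v -1.164 2.154 -1.803
v -0.829 2.134 -2.243
v -0.658 2.344 -2.726
v -0.698 2.729 -3.123
v 1.911 2.777 1.795
v 3.025 3.759 2.643
v 1.627 3.603 1.212
v 2.742 4.585 2.059
v 2.478 2.595 1.261
v 3.593 3.577 2.108
v 2.195 3.421 0.677
v 3.309 4.403 1.525
v 2.779 0.892 -2.132
v 3.424 0.887 -3.13
v 4.136 -0.147 -1.25
v 4.781 -0.152 -2.248
v 4.637 0.858 -1.639
v 3.799 1.5 -2.184
v 3.761 -0.76 -2.196
v 2.923 -0.118 -2.741
v 4.031 -0.134 -3.17
v 4.572 0.866 -2.825
v 2.988 -0.126 -1.555
v 3.529 0.874 -1.21
v -0.266 3.382 0.876
v -0.025 3.689 1.219
v 0.586 1.898 1.604
v -0.254 3.617 1.34
v -0.487 3.481 1.337
v -0.66 3.319 1.21
v -0.728 3.174 0.993
v -0.672 3.085 0.746
v -0.508 3.075 0.533
v -0.278 3.148 0.412
v -0.046 3.283 0.416
v 0.128 3.445 0.543
v 0.196 3.59 0.759
v 0.14 3.679 1.007
f 2 1 4
f 2 4 3
f 4 1 5
f 4 5 3
f 5 1 6
f 5 6 3
f 6 1 7
f 6 7 3
f 7 1 8
f 7 8 3
f 8 1 9
f 8 9 3
f 9 1 10
f 9 10 3
f 10 1 11
f 10 11 3
f 11 1 12
f 11 12 3
f 12 1 13
f 12 13 3
f 13 1 14
f 13 14 3
f 14 1 2
f 14 2 3
f 16 18 15
f 19 16 15
f 15 18 17
f 17 19 15
f 16 22 18
f 20 16 19
f 20 22 16
f 18 22 17
f 21 19 17
f 17 22 21
f 21 20 19
f 22 20 21
f 23 34 28
f 23 28 24
f 23 24 30
f 23 30 33
f 23 33 34
f 24 28 32
f 28 34 27
f 34 33 25
f 33 30 29
f 30 24 31
f 26 32 27
f 26 27 25
f 26 25 29
f 26 29 31
f 26 31 32
f 27 32 28
f 25 27 34
f 29 25 33
f 31 29 30
f 32 31 24
f 36 35 38
f 36 38 37
f 38 35 39
f 38 39 37
f 39 35 40
f 39 40 37
f 40 35 41
f 40 41 37
f 41 35 42
f 41 42 37
f 42 35 43
f 42 43 37
f 43 35 44
f 43 44 37
f 44 35 45
f 44 45 37
f 45 35 46
f 45 46 37
f 46 35 47
f 46 47 37
f 47 35 48
f 47 48 37
f 48 35 36
f 48 36 37

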